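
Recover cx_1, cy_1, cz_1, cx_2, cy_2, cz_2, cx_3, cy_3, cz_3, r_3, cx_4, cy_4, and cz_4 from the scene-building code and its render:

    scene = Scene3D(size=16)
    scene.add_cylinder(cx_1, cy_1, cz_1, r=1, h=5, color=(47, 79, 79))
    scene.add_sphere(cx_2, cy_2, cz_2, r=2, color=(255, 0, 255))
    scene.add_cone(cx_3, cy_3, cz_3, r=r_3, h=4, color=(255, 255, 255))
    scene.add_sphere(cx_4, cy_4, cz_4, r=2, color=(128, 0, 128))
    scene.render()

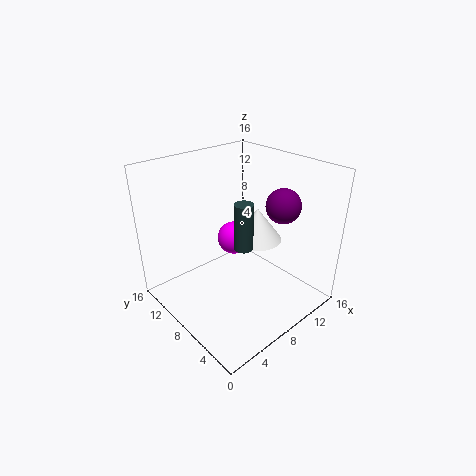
cx_1 = 7
cy_1 = 6
cz_1 = 8
cx_2 = 10
cy_2 = 11
cz_2 = 6
cx_3 = 12
cy_3 = 9
cz_3 = 6
r_3 = 3
cx_4 = 13
cy_4 = 6
cz_4 = 11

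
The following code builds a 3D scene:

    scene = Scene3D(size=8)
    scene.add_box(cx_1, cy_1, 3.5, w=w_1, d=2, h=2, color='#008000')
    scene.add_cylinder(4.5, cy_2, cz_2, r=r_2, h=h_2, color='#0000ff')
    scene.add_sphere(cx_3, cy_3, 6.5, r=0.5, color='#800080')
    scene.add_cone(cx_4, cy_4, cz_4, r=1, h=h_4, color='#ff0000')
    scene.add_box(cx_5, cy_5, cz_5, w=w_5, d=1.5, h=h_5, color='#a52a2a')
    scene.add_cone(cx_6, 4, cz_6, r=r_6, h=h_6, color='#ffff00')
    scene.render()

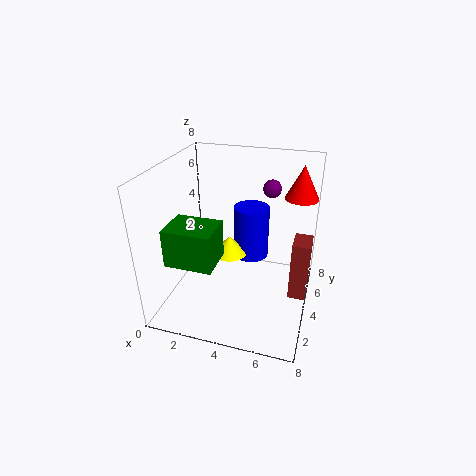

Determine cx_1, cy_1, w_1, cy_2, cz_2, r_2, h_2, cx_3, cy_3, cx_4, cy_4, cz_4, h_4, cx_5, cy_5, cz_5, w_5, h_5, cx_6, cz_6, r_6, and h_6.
cx_1 = 1, cy_1 = 1, w_1 = 2.5, cy_2 = 5, cz_2 = 2.5, r_2 = 1, h_2 = 3, cx_3 = 5.5, cy_3 = 5.5, cx_4 = 7, cy_4 = 7, cz_4 = 5.5, h_4 = 2, cx_5 = 7, cy_5 = 4, cz_5 = 0.5, w_5 = 1, h_5 = 3.5, cx_6 = 3.5, cz_6 = 3, r_6 = 1, h_6 = 1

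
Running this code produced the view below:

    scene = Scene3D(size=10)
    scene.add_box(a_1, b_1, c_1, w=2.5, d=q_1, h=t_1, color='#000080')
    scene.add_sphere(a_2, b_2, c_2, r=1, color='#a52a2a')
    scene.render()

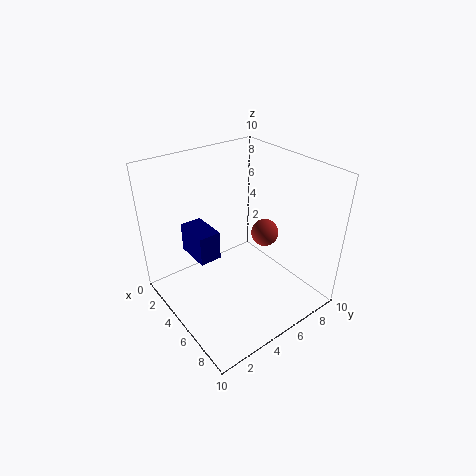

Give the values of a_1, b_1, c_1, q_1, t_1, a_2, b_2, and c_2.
a_1 = 2.5
b_1 = 2
c_1 = 4
q_1 = 1.5
t_1 = 2
a_2 = 5
b_2 = 7.5
c_2 = 4.5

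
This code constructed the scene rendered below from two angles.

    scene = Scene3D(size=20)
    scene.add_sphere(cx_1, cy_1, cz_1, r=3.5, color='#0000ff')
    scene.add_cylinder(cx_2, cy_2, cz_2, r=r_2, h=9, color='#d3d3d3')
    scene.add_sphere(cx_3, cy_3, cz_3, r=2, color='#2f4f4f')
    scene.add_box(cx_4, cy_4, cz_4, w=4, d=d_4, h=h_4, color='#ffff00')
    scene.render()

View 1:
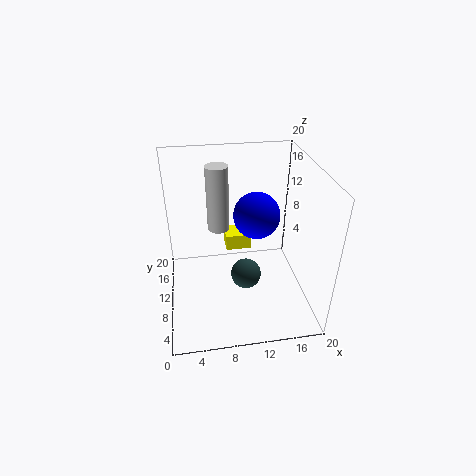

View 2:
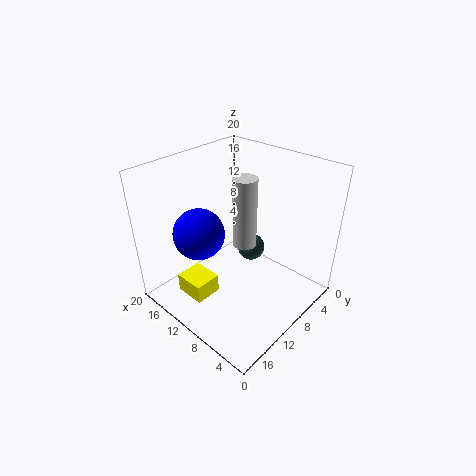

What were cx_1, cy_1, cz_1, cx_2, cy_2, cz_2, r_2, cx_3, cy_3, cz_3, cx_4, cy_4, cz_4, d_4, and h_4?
cx_1 = 13.5
cy_1 = 14
cz_1 = 11
cx_2 = 7.5
cy_2 = 11.5
cz_2 = 11
r_2 = 1.5
cx_3 = 10.5
cy_3 = 6.5
cz_3 = 6.5
cx_4 = 9
cy_4 = 15
cz_4 = 4.5
d_4 = 3.5
h_4 = 2.5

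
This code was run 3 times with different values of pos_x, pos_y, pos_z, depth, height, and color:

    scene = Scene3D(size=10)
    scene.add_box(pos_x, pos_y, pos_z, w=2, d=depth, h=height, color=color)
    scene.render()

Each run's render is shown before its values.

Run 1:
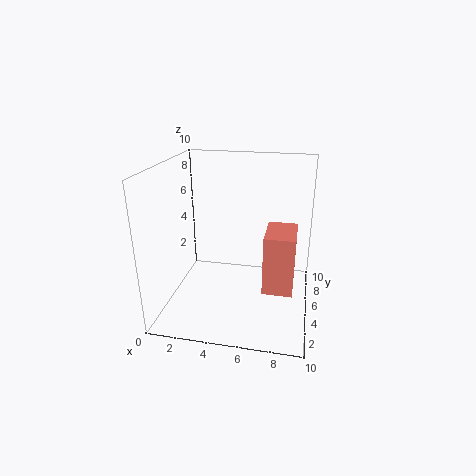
pos_x = 7, pos_y = 3, pos_z = 2, depth = 3, height = 4, color = 'salmon'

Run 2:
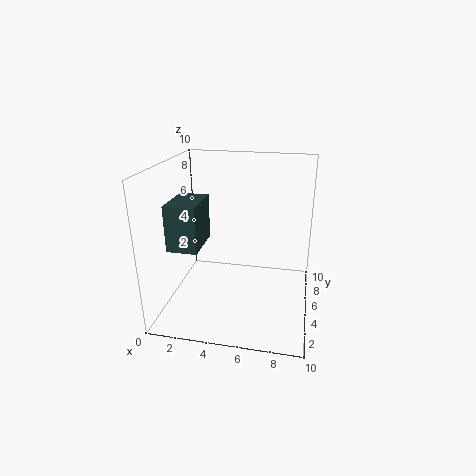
pos_x = 1, pos_y = 2, pos_z = 5, depth = 3, height = 3, color = 'darkslategray'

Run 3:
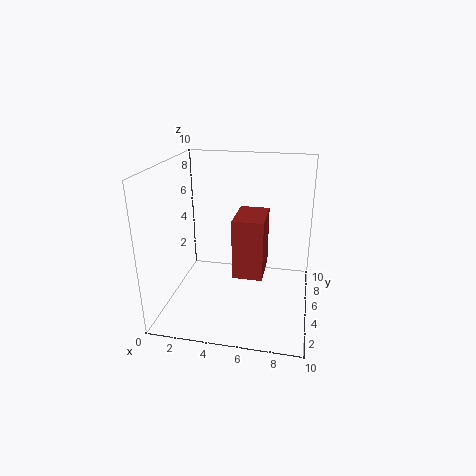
pos_x = 5, pos_y = 3, pos_z = 3, depth = 3, height = 4, color = 'brown'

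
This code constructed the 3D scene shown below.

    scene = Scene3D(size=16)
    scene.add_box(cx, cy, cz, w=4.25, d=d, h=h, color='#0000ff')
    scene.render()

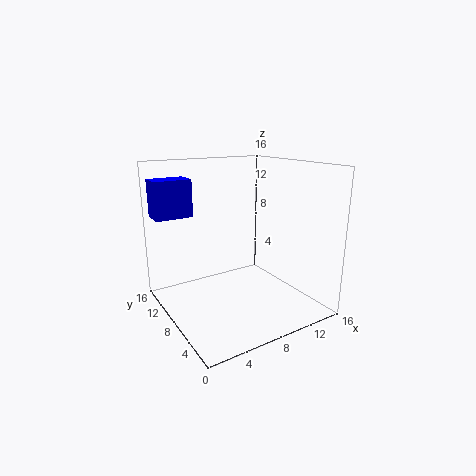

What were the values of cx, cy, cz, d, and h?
cx = 0.25; cy = 12; cz = 10; d = 2.75; h = 4.25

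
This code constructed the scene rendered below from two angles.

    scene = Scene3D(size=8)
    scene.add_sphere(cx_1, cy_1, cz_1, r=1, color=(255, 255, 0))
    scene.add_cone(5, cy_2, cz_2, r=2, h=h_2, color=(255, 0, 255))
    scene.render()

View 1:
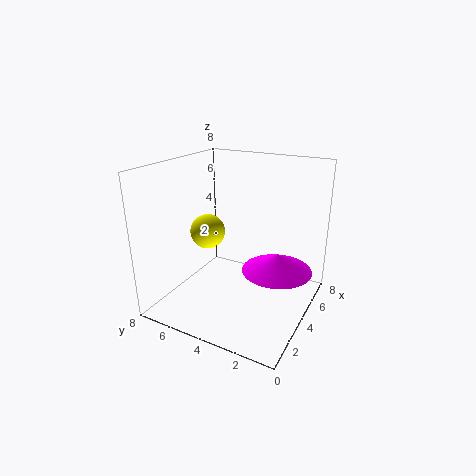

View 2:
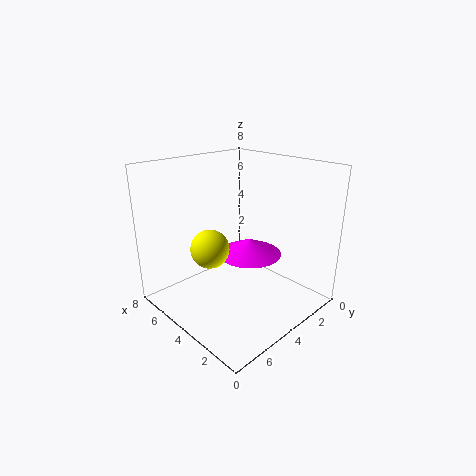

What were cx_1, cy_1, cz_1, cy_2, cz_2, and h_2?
cx_1 = 4
cy_1 = 6
cz_1 = 4
cy_2 = 2
cz_2 = 2
h_2 = 1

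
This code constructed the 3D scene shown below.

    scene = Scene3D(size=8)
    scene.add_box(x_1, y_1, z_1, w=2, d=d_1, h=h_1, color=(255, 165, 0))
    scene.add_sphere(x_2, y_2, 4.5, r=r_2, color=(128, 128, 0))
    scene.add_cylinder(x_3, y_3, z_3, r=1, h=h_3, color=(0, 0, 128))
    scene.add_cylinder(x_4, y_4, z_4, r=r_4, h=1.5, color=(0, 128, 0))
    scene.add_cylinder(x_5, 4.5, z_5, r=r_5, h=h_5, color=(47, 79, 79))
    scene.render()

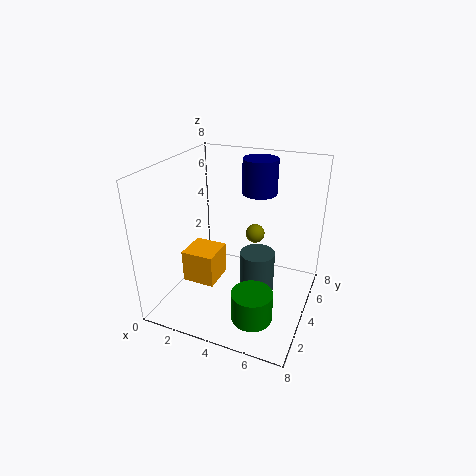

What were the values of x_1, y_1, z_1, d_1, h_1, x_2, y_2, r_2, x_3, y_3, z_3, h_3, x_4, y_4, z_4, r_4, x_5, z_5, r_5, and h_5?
x_1 = 0.5, y_1 = 3.5, z_1 = 0.5, d_1 = 2, h_1 = 2, x_2 = 5, y_2 = 4, r_2 = 0.5, x_3 = 4.5, y_3 = 6, z_3 = 6, h_3 = 2, x_4 = 6, y_4 = 1, z_4 = 1.5, r_4 = 1, x_5 = 5, z_5 = 0.5, r_5 = 1, h_5 = 2.5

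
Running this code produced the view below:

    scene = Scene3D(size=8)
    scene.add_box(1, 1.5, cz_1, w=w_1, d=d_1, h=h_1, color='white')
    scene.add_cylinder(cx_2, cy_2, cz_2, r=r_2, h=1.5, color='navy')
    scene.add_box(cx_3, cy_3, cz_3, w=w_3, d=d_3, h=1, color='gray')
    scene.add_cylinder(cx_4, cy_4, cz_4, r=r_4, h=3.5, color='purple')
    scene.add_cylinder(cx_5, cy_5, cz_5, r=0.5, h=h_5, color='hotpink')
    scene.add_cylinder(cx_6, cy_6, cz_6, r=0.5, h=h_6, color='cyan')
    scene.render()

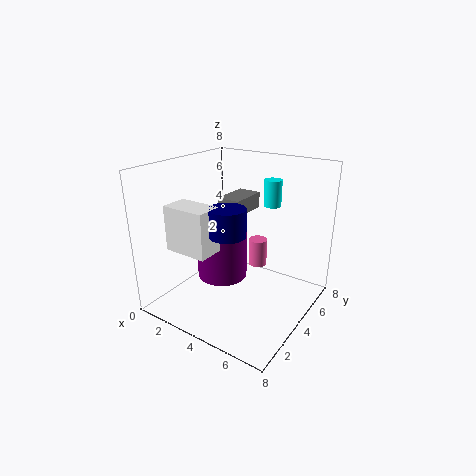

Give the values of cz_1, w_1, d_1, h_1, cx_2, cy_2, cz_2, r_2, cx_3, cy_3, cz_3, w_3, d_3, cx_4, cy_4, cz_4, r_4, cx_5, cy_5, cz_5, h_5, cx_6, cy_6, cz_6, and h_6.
cz_1 = 3.5
w_1 = 2.5
d_1 = 1.5
h_1 = 2.5
cx_2 = 4
cy_2 = 3
cz_2 = 4.5
r_2 = 1
cx_3 = 1.5
cy_3 = 5.5
cz_3 = 4.5
w_3 = 1.5
d_3 = 2.5
cx_4 = 2.5
cy_4 = 4.5
cz_4 = 1
r_4 = 1.5
cx_5 = 5
cy_5 = 4.5
cz_5 = 2.5
h_5 = 1.5
cx_6 = 5
cy_6 = 6
cz_6 = 5.5
h_6 = 1.5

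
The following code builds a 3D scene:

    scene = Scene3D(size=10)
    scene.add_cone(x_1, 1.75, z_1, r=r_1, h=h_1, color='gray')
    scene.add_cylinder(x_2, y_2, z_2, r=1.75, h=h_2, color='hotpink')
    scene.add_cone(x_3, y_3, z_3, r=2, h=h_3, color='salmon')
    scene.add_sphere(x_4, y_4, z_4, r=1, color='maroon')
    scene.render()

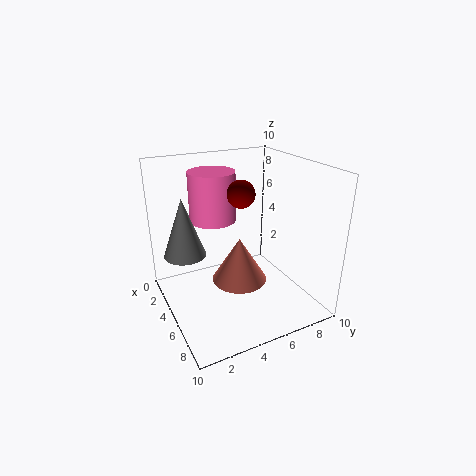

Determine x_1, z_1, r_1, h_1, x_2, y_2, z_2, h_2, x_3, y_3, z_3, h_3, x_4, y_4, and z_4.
x_1 = 3
z_1 = 3.5
r_1 = 1.5
h_1 = 4.25
x_2 = 1.75
y_2 = 4.5
z_2 = 5.25
h_2 = 3.75
x_3 = 4.75
y_3 = 5.25
z_3 = 1.5
h_3 = 3.25
x_4 = 4
y_4 = 5.75
z_4 = 7.75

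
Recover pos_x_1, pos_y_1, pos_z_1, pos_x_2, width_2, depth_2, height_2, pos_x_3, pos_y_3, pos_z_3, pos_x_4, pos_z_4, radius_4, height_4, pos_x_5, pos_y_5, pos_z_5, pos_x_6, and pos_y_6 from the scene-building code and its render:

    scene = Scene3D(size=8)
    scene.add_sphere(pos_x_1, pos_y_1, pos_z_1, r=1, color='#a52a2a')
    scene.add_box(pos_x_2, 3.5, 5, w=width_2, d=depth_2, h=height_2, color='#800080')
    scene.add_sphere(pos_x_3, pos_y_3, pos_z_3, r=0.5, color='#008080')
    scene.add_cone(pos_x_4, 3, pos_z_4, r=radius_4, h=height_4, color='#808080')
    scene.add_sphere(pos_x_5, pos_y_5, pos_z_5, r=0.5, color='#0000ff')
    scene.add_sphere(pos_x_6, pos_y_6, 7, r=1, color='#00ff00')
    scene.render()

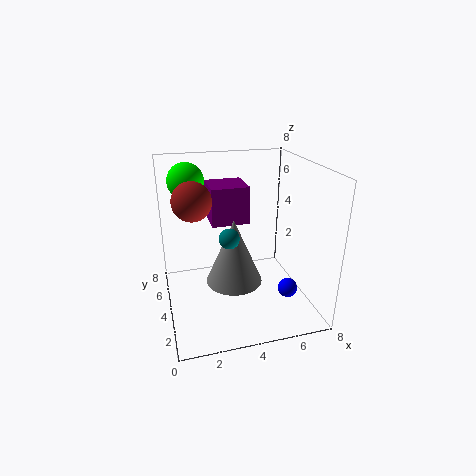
pos_x_1 = 1.5; pos_y_1 = 3.5; pos_z_1 = 6.5; pos_x_2 = 2.5; width_2 = 2; depth_2 = 2; height_2 = 2; pos_x_3 = 3; pos_y_3 = 2; pos_z_3 = 5; pos_x_4 = 3.5; pos_z_4 = 2; radius_4 = 1.5; height_4 = 3.5; pos_x_5 = 6; pos_y_5 = 1.5; pos_z_5 = 2; pos_x_6 = 1.5; pos_y_6 = 5.5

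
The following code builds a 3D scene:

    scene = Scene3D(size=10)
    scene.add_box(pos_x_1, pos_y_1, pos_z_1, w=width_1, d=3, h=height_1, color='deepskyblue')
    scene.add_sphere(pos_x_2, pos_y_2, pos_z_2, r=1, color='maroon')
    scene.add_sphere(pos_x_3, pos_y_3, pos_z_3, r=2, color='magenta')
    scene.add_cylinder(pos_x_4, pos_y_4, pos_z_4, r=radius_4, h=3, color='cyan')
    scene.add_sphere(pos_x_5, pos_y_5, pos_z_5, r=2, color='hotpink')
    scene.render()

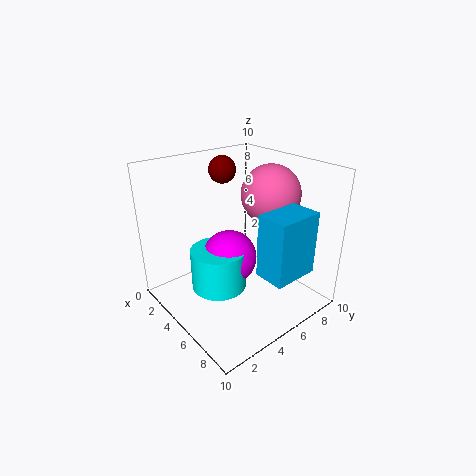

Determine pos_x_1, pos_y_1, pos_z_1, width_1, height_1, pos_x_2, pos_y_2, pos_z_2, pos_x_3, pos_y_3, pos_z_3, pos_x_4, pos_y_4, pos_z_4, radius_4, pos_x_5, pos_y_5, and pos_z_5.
pos_x_1 = 8, pos_y_1 = 4, pos_z_1 = 4, width_1 = 2, height_1 = 4, pos_x_2 = 2, pos_y_2 = 6, pos_z_2 = 9, pos_x_3 = 4, pos_y_3 = 5, pos_z_3 = 3, pos_x_4 = 4, pos_y_4 = 4, pos_z_4 = 1, radius_4 = 2, pos_x_5 = 6, pos_y_5 = 7, pos_z_5 = 8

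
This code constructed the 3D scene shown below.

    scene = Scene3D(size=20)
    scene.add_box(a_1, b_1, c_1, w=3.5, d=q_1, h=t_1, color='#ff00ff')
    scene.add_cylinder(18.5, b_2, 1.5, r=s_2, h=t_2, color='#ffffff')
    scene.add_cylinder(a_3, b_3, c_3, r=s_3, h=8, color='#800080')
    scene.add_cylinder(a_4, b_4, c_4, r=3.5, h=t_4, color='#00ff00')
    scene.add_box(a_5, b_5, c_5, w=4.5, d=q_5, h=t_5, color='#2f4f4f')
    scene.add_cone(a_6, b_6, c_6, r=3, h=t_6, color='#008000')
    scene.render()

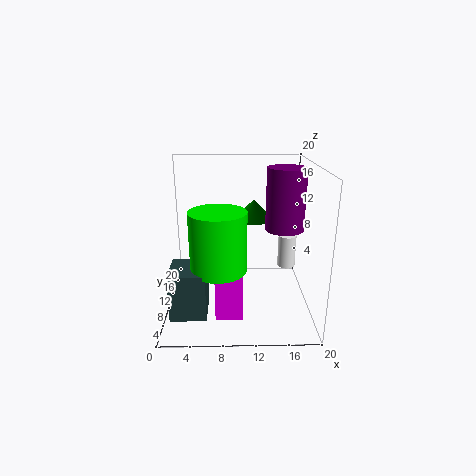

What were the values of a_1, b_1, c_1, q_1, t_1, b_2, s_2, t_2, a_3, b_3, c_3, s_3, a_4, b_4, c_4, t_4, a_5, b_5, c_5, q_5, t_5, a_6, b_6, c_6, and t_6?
a_1 = 7
b_1 = 3
c_1 = 1.5
q_1 = 5
t_1 = 7
b_2 = 18.5
s_2 = 1.5
t_2 = 5.5
a_3 = 16
b_3 = 8
c_3 = 12
s_3 = 2.5
a_4 = 7.5
b_4 = 4.5
c_4 = 8
t_4 = 7.5
a_5 = 1.5
b_5 = 1.5
c_5 = 2.5
q_5 = 5
t_5 = 6
a_6 = 12.5
b_6 = 15.5
c_6 = 11
t_6 = 3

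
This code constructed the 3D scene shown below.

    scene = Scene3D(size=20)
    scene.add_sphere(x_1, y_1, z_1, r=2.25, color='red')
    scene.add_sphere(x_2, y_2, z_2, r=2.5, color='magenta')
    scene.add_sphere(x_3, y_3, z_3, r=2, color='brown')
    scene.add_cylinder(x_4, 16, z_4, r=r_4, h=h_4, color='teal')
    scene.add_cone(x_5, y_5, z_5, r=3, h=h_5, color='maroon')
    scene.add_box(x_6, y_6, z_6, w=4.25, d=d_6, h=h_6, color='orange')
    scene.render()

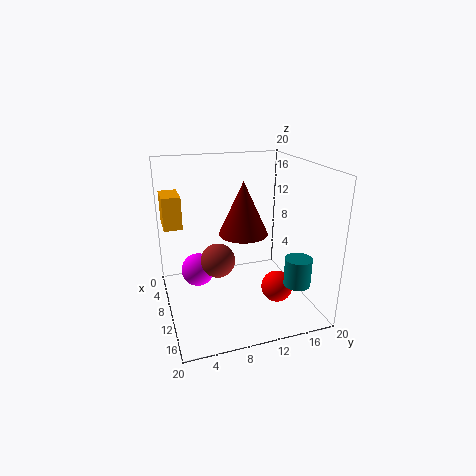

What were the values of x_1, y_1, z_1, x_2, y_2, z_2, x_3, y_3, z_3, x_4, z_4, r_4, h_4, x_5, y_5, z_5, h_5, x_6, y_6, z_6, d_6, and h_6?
x_1 = 12.25; y_1 = 15.25; z_1 = 2.5; x_2 = 5.5; y_2 = 5; z_2 = 3.5; x_3 = 16; y_3 = 5.5; z_3 = 10.25; x_4 = 16.5; z_4 = 5.25; r_4 = 1.75; h_4 = 3.75; x_5 = 14.25; y_5 = 9.25; z_5 = 12.5; h_5 = 6.5; x_6 = 4; y_6 = 0.25; z_6 = 11.5; d_6 = 2.5; h_6 = 4.5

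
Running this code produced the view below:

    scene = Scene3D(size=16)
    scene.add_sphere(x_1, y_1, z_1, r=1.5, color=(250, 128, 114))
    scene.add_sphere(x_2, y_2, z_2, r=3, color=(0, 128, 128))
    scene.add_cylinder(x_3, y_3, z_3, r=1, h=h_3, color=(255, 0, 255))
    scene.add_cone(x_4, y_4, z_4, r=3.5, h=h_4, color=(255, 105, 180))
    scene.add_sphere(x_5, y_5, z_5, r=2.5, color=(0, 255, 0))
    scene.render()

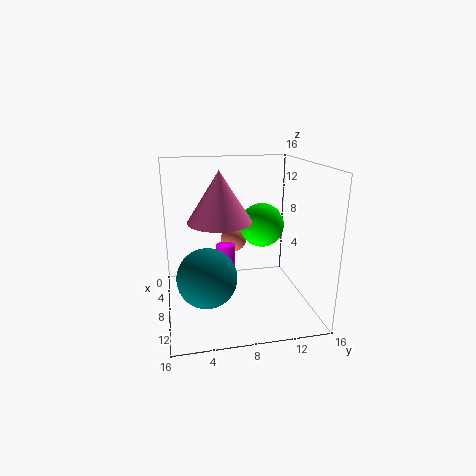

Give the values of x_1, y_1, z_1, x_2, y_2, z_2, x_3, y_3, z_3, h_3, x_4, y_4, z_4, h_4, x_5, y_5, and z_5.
x_1 = 5.5, y_1 = 8, z_1 = 7, x_2 = 12, y_2 = 4, z_2 = 5.5, x_3 = 8.5, y_3 = 6.5, z_3 = 4, h_3 = 3.5, x_4 = 8, y_4 = 6, z_4 = 10, h_4 = 5.5, x_5 = 7, y_5 = 11, z_5 = 9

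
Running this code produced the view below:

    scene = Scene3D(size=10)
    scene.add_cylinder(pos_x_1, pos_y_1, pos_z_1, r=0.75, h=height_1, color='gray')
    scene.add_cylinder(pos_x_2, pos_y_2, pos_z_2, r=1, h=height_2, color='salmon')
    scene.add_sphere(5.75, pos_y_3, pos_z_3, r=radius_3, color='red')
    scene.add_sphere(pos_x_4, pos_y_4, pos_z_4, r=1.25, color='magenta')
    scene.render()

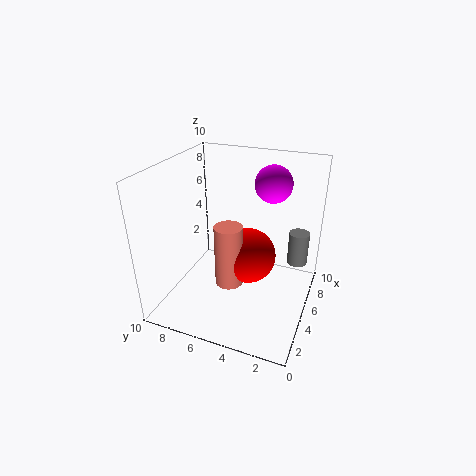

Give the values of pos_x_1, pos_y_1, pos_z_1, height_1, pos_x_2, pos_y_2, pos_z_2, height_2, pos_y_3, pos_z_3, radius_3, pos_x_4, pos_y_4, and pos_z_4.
pos_x_1 = 7.75; pos_y_1 = 1.25; pos_z_1 = 2.25; height_1 = 2.5; pos_x_2 = 4.5; pos_y_2 = 5.5; pos_z_2 = 1.5; height_2 = 4.5; pos_y_3 = 4.5; pos_z_3 = 3.25; radius_3 = 2; pos_x_4 = 6.25; pos_y_4 = 3; pos_z_4 = 8.75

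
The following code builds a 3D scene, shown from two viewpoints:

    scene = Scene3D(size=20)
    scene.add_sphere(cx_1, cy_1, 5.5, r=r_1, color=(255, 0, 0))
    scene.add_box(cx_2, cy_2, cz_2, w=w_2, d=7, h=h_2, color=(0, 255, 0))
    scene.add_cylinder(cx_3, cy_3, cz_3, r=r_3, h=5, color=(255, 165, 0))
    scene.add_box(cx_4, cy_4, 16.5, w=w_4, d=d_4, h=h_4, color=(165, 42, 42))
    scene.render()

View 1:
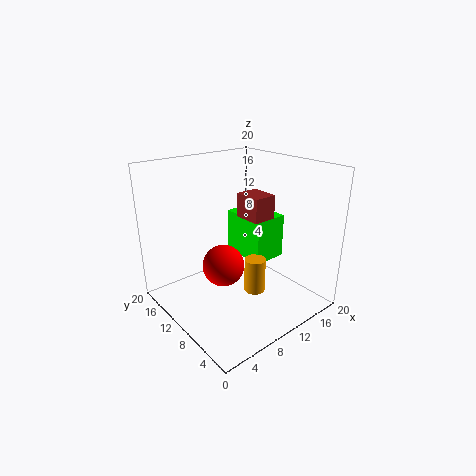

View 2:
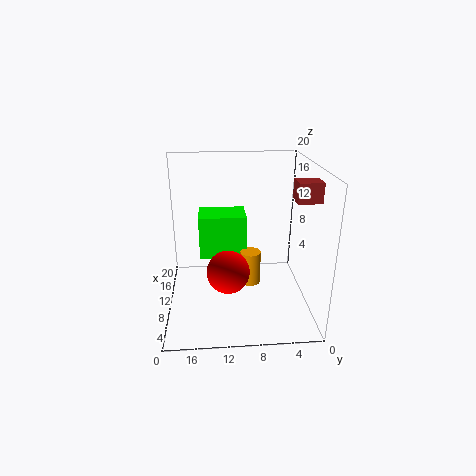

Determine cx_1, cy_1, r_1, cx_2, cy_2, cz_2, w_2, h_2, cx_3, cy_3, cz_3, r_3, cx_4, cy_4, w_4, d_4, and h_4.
cx_1 = 8.5, cy_1 = 11.5, r_1 = 3, cx_2 = 12.5, cy_2 = 8.5, cz_2 = 5.5, w_2 = 5, h_2 = 6.5, cx_3 = 11.5, cy_3 = 8, cz_3 = 2, r_3 = 1.5, cx_4 = 4.5, cy_4 = 0.5, w_4 = 2.5, d_4 = 3, h_4 = 2.5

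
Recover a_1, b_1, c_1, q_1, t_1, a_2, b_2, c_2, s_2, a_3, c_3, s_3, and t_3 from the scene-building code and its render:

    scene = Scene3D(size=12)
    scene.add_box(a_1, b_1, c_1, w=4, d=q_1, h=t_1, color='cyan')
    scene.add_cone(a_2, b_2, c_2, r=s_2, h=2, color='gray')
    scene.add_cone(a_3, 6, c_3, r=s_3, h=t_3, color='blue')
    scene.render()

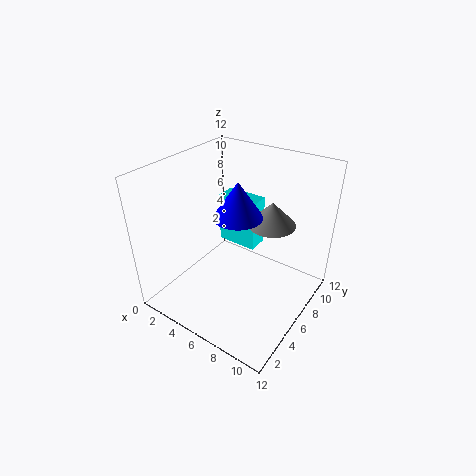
a_1 = 1, b_1 = 10, c_1 = 2, q_1 = 2, t_1 = 5, a_2 = 8, b_2 = 8, c_2 = 7, s_2 = 2, a_3 = 6, c_3 = 8, s_3 = 2, t_3 = 3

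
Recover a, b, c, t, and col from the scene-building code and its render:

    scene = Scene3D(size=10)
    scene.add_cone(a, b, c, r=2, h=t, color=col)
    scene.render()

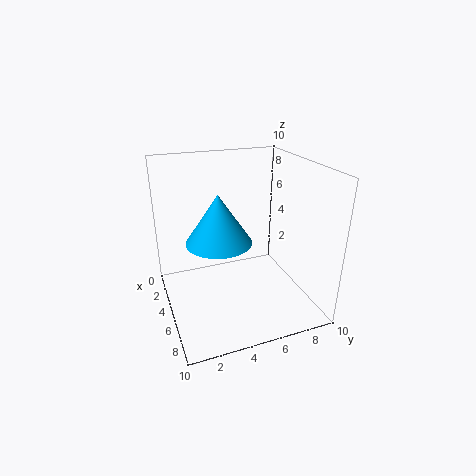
a = 7
b = 3
c = 6
t = 3
col = 'deepskyblue'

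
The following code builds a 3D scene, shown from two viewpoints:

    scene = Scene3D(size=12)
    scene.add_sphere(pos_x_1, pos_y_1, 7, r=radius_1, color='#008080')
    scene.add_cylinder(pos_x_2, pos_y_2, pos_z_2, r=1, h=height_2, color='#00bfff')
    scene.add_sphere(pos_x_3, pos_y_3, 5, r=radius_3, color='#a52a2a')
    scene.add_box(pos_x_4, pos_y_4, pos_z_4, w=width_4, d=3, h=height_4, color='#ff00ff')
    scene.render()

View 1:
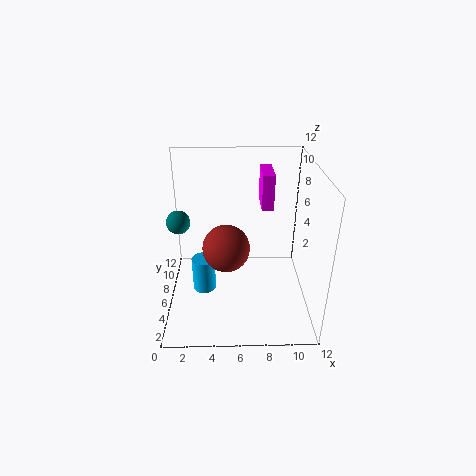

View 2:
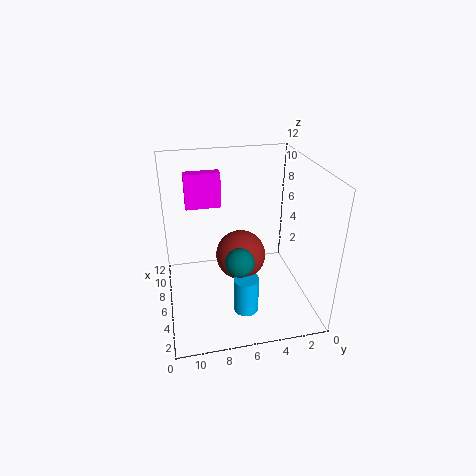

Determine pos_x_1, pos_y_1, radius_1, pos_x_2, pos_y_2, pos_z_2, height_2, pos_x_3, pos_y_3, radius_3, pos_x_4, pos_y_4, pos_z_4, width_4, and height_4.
pos_x_1 = 1
pos_y_1 = 7
radius_1 = 1
pos_x_2 = 3
pos_y_2 = 6
pos_z_2 = 1
height_2 = 3
pos_x_3 = 5
pos_y_3 = 6
radius_3 = 2
pos_x_4 = 8
pos_y_4 = 7
pos_z_4 = 8
width_4 = 1
height_4 = 3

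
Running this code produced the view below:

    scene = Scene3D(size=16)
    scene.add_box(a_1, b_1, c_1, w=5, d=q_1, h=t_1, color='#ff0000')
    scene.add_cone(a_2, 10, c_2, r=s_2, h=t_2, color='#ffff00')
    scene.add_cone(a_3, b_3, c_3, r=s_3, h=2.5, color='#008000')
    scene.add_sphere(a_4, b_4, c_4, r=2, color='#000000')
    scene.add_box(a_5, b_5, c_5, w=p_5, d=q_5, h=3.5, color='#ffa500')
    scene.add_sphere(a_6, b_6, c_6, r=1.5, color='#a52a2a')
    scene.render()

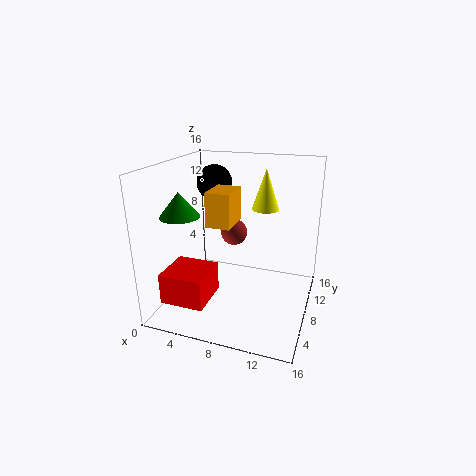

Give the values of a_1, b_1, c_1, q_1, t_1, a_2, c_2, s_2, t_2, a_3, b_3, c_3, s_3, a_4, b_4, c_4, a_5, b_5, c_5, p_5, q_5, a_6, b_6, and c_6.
a_1 = 0.5, b_1 = 3, c_1 = 1, q_1 = 5, t_1 = 3.5, a_2 = 10.5, c_2 = 11, s_2 = 1.5, t_2 = 4.5, a_3 = 3.5, b_3 = 3.5, c_3 = 11.5, s_3 = 2, a_4 = 4.5, b_4 = 10, c_4 = 13.5, a_5 = 6, b_5 = 4, c_5 = 10.5, p_5 = 2.5, q_5 = 3.5, a_6 = 7, b_6 = 9.5, c_6 = 8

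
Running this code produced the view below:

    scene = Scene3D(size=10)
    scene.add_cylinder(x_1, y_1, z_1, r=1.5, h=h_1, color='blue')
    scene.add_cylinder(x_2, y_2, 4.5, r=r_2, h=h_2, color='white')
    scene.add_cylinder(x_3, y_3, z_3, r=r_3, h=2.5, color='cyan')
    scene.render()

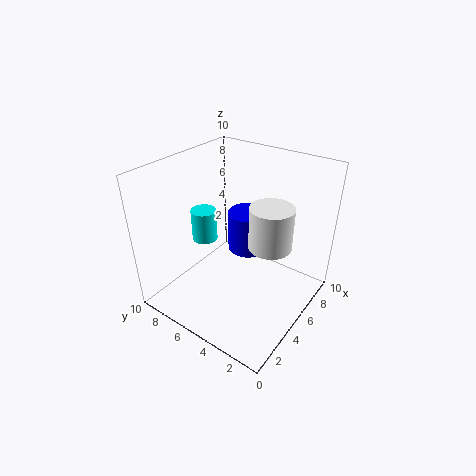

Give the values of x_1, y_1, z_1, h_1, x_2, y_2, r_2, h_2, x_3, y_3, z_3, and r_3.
x_1 = 7; y_1 = 5.5; z_1 = 3; h_1 = 3; x_2 = 6; y_2 = 3; r_2 = 1.5; h_2 = 3; x_3 = 6; y_3 = 9; z_3 = 3; r_3 = 1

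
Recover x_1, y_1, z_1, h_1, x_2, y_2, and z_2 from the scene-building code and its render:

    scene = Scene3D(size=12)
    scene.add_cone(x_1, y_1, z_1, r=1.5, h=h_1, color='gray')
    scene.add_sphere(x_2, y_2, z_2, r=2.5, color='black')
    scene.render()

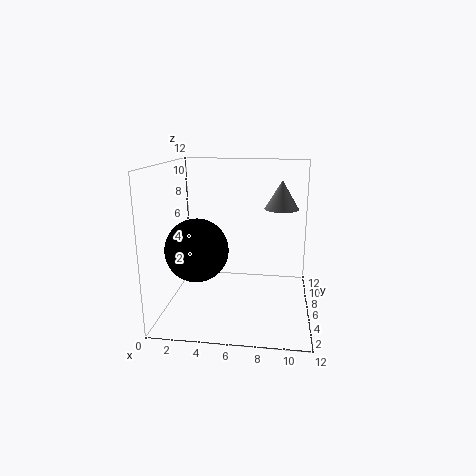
x_1 = 9.5; y_1 = 8.5; z_1 = 8; h_1 = 2.5; x_2 = 3; y_2 = 4; z_2 = 5.5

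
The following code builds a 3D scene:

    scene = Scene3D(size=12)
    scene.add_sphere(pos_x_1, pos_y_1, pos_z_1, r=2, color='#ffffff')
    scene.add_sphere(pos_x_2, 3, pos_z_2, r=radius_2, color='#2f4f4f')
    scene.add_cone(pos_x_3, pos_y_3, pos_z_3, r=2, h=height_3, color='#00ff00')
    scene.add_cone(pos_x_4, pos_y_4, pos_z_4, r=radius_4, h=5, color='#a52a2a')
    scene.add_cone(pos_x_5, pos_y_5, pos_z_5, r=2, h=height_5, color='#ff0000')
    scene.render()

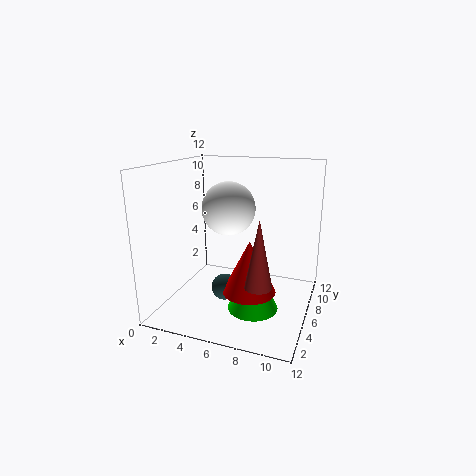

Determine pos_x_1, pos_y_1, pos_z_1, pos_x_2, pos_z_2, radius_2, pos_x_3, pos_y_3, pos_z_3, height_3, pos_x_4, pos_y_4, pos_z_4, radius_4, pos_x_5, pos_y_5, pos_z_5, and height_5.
pos_x_1 = 6, pos_y_1 = 4, pos_z_1 = 9, pos_x_2 = 6, pos_z_2 = 3, radius_2 = 1, pos_x_3 = 8, pos_y_3 = 4, pos_z_3 = 1, height_3 = 4, pos_x_4 = 9, pos_y_4 = 2, pos_z_4 = 4, radius_4 = 1, pos_x_5 = 8, pos_y_5 = 3, pos_z_5 = 3, height_5 = 4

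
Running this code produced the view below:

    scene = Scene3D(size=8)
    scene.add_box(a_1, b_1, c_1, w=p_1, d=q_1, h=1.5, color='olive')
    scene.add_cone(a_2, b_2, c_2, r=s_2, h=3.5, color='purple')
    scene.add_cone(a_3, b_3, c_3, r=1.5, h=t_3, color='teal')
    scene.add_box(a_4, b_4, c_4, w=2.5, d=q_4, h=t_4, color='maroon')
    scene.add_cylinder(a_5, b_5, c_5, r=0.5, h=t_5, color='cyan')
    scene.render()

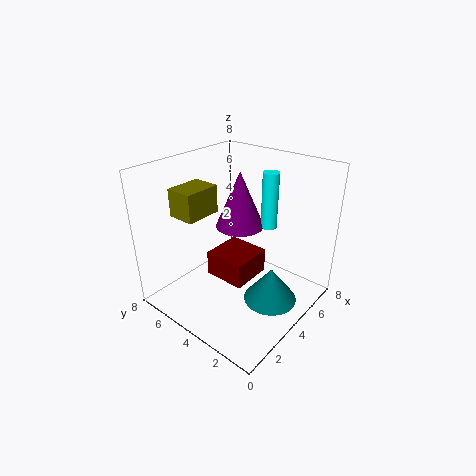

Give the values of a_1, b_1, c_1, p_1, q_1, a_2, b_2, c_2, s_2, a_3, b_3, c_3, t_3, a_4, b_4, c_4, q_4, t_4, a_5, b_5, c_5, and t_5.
a_1 = 1.5, b_1 = 5, c_1 = 5.5, p_1 = 2, q_1 = 1.5, a_2 = 6, b_2 = 5.5, c_2 = 3.5, s_2 = 1.5, a_3 = 4.5, b_3 = 2, c_3 = 0.5, t_3 = 2, a_4 = 3.5, b_4 = 3.5, c_4 = 1, q_4 = 2.5, t_4 = 1.5, a_5 = 7, b_5 = 4, c_5 = 3.5, t_5 = 3.5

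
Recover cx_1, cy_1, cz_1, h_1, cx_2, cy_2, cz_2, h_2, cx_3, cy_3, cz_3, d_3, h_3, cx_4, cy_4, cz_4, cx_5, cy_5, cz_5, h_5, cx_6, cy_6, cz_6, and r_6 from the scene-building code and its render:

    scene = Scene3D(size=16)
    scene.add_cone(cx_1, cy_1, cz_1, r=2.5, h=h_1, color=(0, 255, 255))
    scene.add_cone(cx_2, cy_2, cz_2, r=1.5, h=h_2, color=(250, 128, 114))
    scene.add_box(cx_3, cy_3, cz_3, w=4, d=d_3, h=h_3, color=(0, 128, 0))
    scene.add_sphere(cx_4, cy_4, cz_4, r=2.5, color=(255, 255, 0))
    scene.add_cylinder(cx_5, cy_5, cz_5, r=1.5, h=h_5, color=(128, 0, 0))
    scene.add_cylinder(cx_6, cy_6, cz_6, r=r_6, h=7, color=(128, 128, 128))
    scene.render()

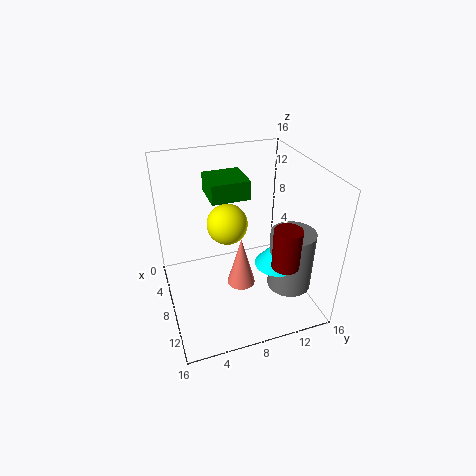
cx_1 = 10, cy_1 = 12, cz_1 = 5, h_1 = 3, cx_2 = 10.5, cy_2 = 7.5, cz_2 = 4, h_2 = 5.5, cx_3 = 5, cy_3 = 5, cz_3 = 13, d_3 = 4, h_3 = 2, cx_4 = 4, cy_4 = 8, cz_4 = 7.5, cx_5 = 12, cy_5 = 12, cz_5 = 6, h_5 = 4.5, cx_6 = 10.5, cy_6 = 13.5, cz_6 = 2, r_6 = 2.5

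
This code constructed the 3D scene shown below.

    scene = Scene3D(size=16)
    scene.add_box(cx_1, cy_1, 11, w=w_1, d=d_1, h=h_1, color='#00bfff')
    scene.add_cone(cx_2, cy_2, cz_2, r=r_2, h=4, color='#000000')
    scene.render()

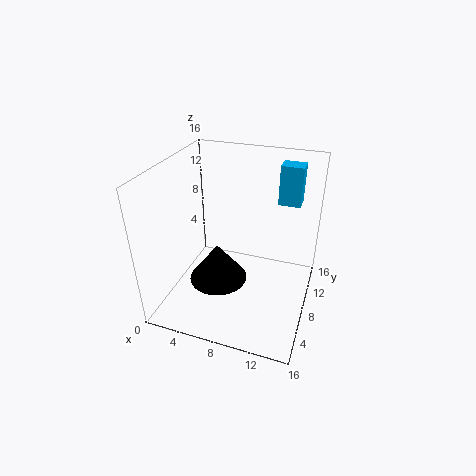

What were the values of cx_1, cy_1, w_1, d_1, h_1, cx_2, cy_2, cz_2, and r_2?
cx_1 = 11.5, cy_1 = 11.5, w_1 = 2.5, d_1 = 2, h_1 = 4.5, cx_2 = 7, cy_2 = 4.5, cz_2 = 5, r_2 = 3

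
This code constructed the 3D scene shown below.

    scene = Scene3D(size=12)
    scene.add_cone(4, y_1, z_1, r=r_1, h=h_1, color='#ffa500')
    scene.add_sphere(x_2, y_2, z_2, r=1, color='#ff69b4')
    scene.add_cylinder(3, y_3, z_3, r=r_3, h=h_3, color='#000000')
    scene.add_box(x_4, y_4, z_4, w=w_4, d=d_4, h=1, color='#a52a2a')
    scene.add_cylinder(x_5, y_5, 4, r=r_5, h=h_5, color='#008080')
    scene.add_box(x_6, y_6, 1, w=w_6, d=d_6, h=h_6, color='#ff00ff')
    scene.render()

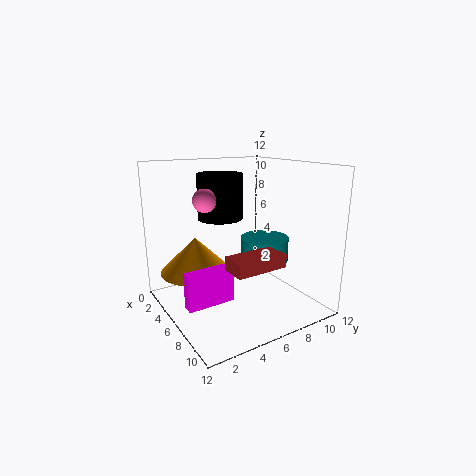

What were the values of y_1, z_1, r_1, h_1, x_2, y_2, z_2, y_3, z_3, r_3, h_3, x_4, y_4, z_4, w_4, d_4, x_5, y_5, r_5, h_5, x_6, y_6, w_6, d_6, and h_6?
y_1 = 3; z_1 = 3; r_1 = 3; h_1 = 3; x_2 = 4; y_2 = 4; z_2 = 9; y_3 = 6; z_3 = 7; r_3 = 2; h_3 = 4; x_4 = 9; y_4 = 3; z_4 = 5; w_4 = 2; d_4 = 4; x_5 = 7; y_5 = 8; r_5 = 2; h_5 = 2; x_6 = 6; y_6 = 1; w_6 = 1; d_6 = 4; h_6 = 3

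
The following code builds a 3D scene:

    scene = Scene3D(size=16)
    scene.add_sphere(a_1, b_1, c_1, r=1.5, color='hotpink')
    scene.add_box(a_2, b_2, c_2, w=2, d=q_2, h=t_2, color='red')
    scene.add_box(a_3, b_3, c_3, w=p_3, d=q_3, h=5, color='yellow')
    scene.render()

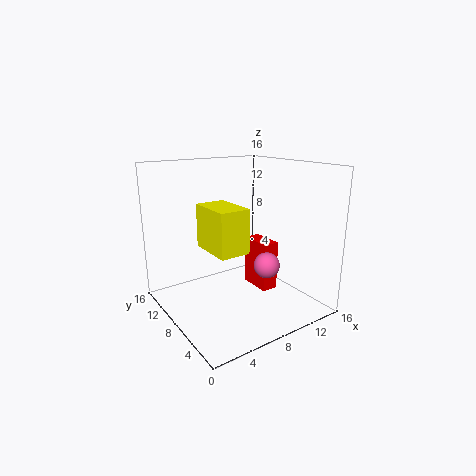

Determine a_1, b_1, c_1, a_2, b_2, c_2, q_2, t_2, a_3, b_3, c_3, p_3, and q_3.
a_1 = 11, b_1 = 6.5, c_1 = 4.5, a_2 = 11.5, b_2 = 7.5, c_2 = 0.5, q_2 = 4, t_2 = 6, a_3 = 5, b_3 = 6.5, c_3 = 6.5, p_3 = 3.5, q_3 = 5.5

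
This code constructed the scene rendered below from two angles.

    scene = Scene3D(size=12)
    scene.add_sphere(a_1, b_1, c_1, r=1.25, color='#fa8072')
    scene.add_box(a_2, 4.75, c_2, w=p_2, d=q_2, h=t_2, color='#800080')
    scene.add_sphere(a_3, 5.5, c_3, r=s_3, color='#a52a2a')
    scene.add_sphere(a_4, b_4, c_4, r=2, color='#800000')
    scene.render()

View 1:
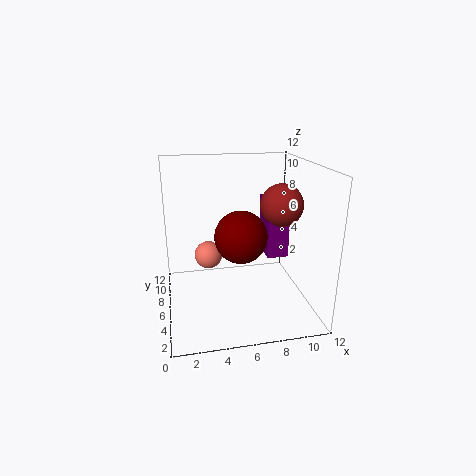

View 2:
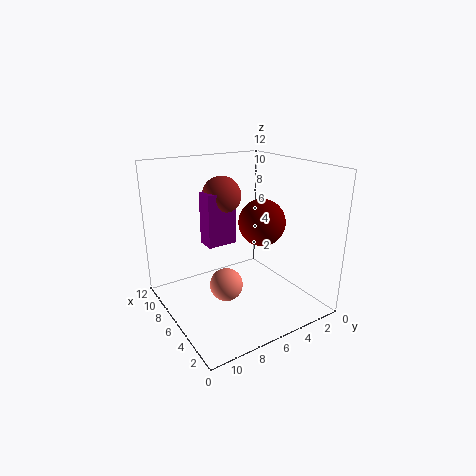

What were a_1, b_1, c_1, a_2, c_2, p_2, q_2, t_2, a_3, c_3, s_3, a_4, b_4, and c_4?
a_1 = 3.75, b_1 = 8.5, c_1 = 3.5, a_2 = 8.25, c_2 = 4.5, p_2 = 1.75, q_2 = 2.75, t_2 = 4.75, a_3 = 9.5, c_3 = 8.75, s_3 = 1.75, a_4 = 5.75, b_4 = 3.75, c_4 = 7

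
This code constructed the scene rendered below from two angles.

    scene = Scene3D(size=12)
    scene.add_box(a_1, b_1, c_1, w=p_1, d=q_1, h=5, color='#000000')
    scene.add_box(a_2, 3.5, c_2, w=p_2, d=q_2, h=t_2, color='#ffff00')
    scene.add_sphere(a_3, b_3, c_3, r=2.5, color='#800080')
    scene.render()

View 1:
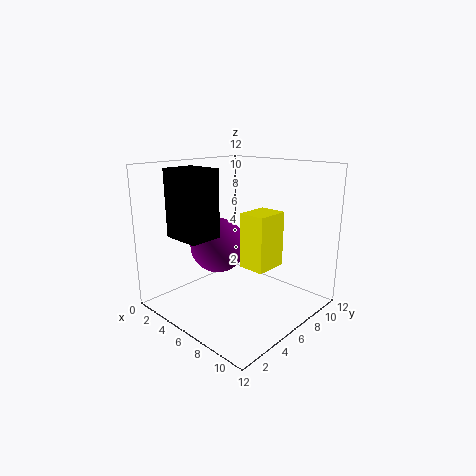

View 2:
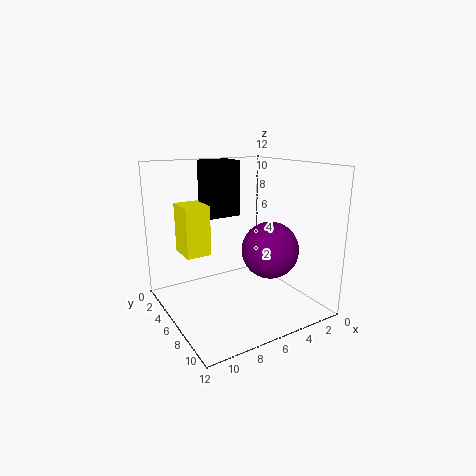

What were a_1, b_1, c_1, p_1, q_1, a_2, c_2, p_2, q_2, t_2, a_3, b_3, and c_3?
a_1 = 4
b_1 = 0.5
c_1 = 7
p_1 = 3
q_1 = 2.5
a_2 = 8.5
c_2 = 5
p_2 = 2
q_2 = 2.5
t_2 = 4
a_3 = 3
b_3 = 6.5
c_3 = 4.5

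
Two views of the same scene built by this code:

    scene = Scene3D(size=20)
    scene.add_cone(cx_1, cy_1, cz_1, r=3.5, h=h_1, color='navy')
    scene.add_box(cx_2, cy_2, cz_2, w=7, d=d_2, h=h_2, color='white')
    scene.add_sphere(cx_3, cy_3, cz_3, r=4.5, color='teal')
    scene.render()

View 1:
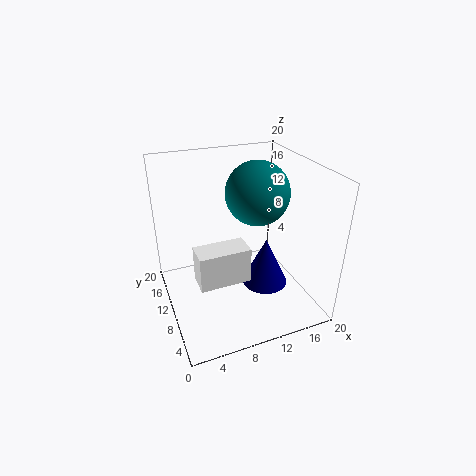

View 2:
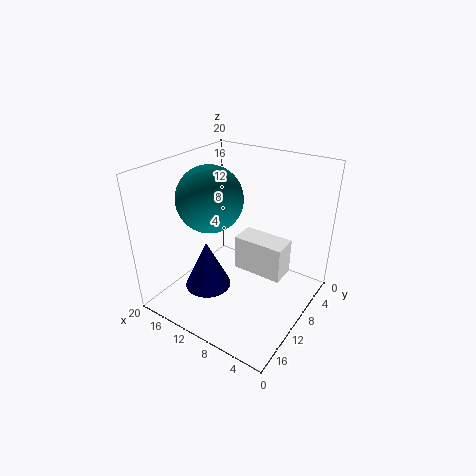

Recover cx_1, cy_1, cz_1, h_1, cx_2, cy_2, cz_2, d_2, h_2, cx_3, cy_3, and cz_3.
cx_1 = 15; cy_1 = 11; cz_1 = 0.5; h_1 = 7.5; cx_2 = 3.5; cy_2 = 6.5; cz_2 = 5; d_2 = 3.5; h_2 = 5; cx_3 = 13.5; cy_3 = 11.5; cz_3 = 15.5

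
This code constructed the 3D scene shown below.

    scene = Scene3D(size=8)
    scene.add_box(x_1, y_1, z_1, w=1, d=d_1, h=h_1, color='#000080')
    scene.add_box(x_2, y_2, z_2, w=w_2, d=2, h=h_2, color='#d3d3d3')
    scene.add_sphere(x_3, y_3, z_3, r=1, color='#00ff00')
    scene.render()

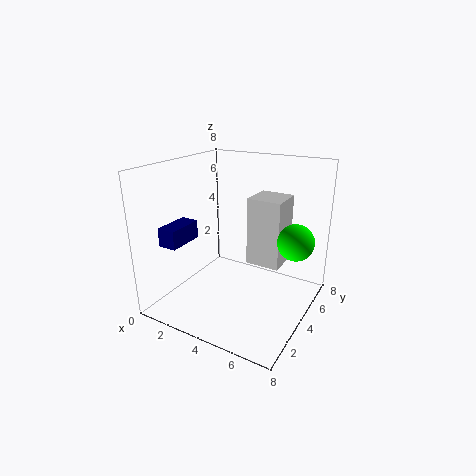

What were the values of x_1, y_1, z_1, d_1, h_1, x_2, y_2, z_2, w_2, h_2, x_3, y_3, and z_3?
x_1 = 1, y_1 = 1, z_1 = 4, d_1 = 2, h_1 = 1, x_2 = 4, y_2 = 5, z_2 = 2, w_2 = 2, h_2 = 4, x_3 = 7, y_3 = 5, z_3 = 4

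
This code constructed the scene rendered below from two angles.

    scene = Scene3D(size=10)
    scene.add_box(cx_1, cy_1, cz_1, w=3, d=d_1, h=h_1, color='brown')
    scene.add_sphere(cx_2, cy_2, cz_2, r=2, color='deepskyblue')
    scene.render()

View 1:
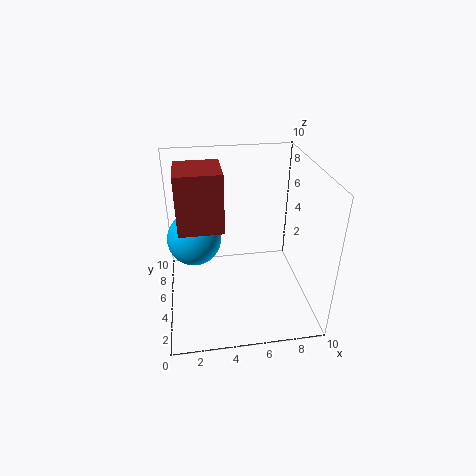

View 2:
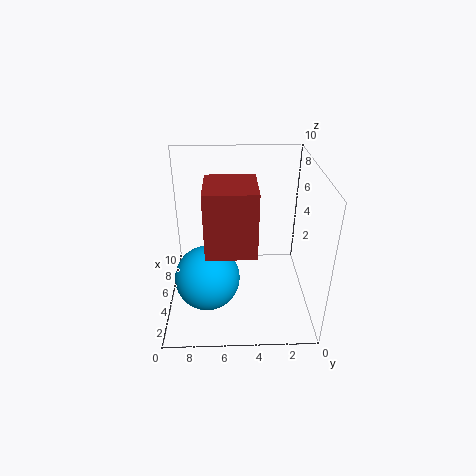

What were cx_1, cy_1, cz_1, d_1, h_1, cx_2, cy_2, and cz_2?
cx_1 = 1; cy_1 = 4; cz_1 = 6; d_1 = 3; h_1 = 4; cx_2 = 2; cy_2 = 7; cz_2 = 4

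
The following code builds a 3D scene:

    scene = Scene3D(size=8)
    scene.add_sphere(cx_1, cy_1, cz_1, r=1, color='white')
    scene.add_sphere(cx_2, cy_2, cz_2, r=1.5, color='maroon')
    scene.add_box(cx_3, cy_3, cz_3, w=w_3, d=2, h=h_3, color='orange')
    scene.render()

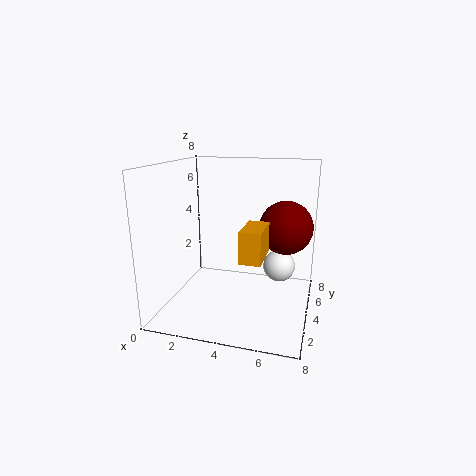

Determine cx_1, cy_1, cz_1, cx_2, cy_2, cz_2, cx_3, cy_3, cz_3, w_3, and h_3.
cx_1 = 6
cy_1 = 6.5
cz_1 = 1.5
cx_2 = 6.5
cy_2 = 5
cz_2 = 4.5
cx_3 = 5
cy_3 = 0.5
cz_3 = 4
w_3 = 1
h_3 = 1.5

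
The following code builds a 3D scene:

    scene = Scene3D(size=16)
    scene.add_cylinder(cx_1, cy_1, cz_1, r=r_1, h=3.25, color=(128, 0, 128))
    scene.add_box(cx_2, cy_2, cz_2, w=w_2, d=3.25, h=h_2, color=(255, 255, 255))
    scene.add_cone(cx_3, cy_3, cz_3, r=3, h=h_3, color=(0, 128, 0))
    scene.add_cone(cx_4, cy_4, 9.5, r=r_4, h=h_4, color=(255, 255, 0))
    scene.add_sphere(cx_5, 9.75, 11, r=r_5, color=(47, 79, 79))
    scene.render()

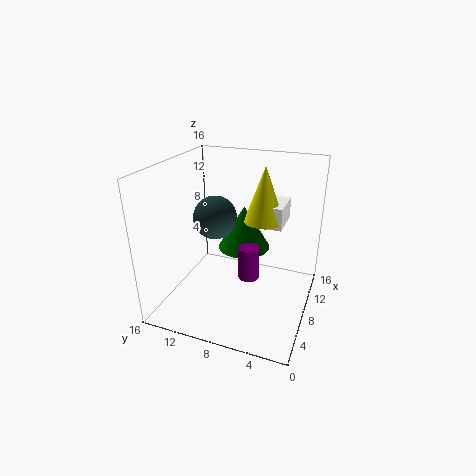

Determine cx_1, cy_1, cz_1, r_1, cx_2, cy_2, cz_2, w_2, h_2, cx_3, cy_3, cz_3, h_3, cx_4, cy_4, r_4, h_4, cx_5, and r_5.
cx_1 = 3.75
cy_1 = 5.25
cz_1 = 6.25
r_1 = 1
cx_2 = 9.25
cy_2 = 3.5
cz_2 = 9
w_2 = 4.25
h_2 = 2.5
cx_3 = 10
cy_3 = 8
cz_3 = 6
h_3 = 5
cx_4 = 10.25
cy_4 = 5.75
r_4 = 2.25
h_4 = 6.25
cx_5 = 6
r_5 = 2.25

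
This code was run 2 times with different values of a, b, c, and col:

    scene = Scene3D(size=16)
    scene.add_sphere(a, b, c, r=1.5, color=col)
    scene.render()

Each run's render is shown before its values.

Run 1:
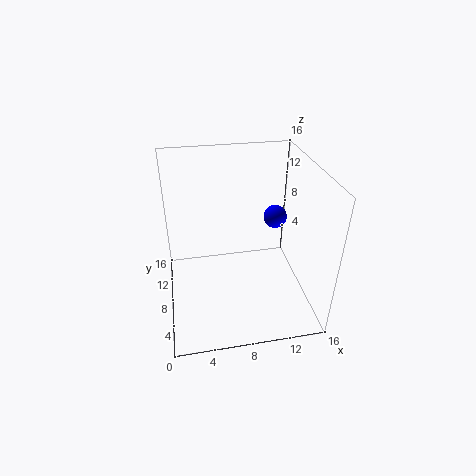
a = 14, b = 13.5, c = 7, col = 'blue'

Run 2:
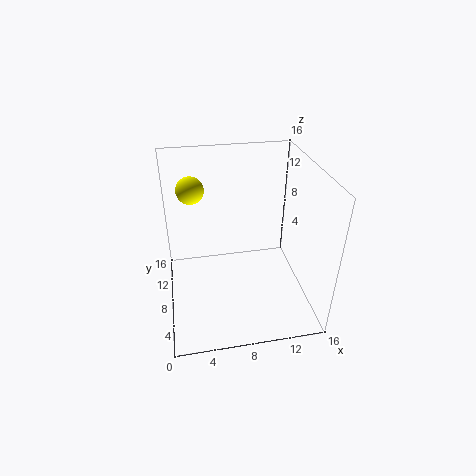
a = 3.25, b = 10.5, c = 13, col = 'yellow'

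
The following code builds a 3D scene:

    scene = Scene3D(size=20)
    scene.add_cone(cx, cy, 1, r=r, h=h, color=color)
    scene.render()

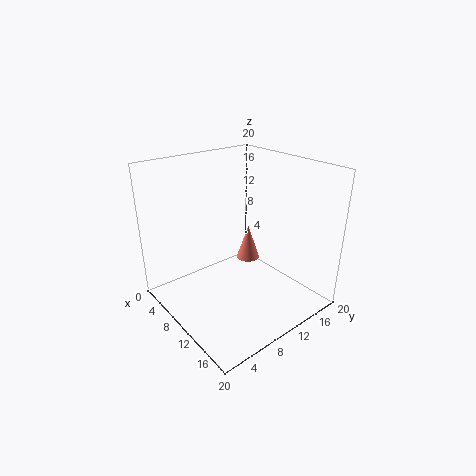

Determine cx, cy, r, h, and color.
cx = 3, cy = 18, r = 2, h = 6, color = 'salmon'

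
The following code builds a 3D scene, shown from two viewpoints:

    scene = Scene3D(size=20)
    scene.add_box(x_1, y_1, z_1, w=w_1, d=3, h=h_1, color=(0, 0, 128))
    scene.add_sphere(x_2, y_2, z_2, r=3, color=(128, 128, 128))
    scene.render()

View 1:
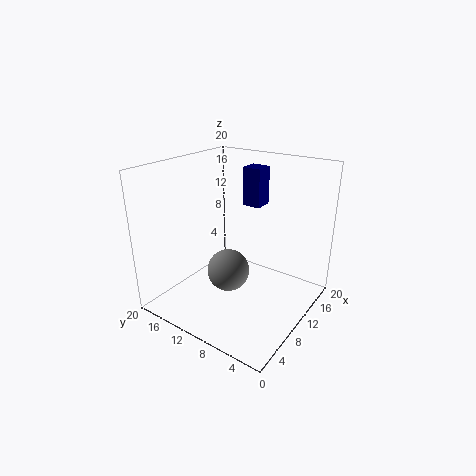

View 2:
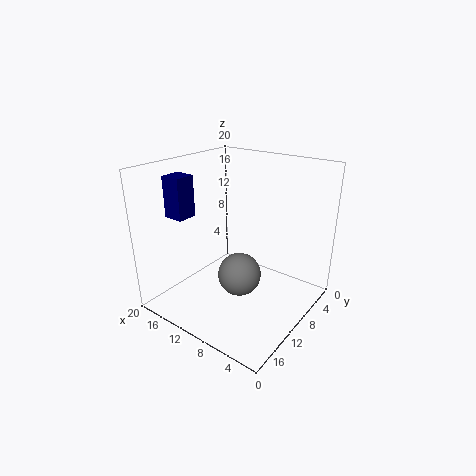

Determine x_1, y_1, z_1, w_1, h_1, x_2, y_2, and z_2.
x_1 = 17
y_1 = 11
z_1 = 12
w_1 = 3
h_1 = 6
x_2 = 9
y_2 = 11
z_2 = 5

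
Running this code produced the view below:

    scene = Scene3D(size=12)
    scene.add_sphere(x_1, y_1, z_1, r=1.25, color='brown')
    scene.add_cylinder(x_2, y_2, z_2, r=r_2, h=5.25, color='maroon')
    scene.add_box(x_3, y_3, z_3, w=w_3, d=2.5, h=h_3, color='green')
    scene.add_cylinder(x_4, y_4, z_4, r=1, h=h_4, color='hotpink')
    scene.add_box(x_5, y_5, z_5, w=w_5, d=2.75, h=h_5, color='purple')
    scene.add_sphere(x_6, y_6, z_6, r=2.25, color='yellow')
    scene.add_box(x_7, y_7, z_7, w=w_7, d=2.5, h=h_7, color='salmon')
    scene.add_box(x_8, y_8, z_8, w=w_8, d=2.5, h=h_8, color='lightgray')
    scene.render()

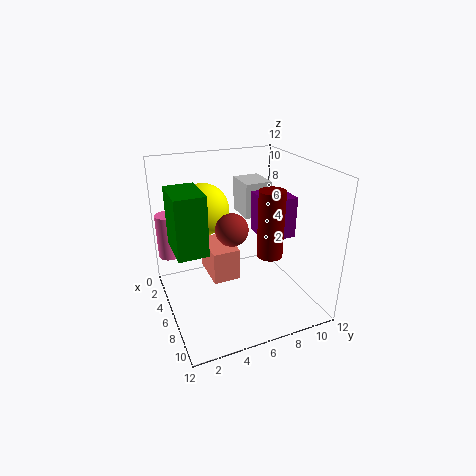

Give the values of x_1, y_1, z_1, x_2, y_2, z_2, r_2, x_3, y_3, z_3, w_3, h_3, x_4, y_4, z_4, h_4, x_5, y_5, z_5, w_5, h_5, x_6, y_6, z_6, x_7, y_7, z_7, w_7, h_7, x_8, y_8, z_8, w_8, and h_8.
x_1 = 7.75, y_1 = 4.75, z_1 = 7.75, x_2 = 8.75, y_2 = 7.5, z_2 = 5.5, r_2 = 1, x_3 = 3, y_3 = 0.75, z_3 = 5.25, w_3 = 3.75, h_3 = 5, x_4 = 1.75, y_4 = 1, z_4 = 3.25, h_4 = 4, x_5 = 4.25, y_5 = 8, z_5 = 5.75, w_5 = 3, h_5 = 3.5, x_6 = 3, y_6 = 4, z_6 = 7.75, x_7 = 0.75, y_7 = 4.25, z_7 = 1, w_7 = 4, h_7 = 3, x_8 = 0.25, y_8 = 8, z_8 = 6.25, w_8 = 3, h_8 = 3.25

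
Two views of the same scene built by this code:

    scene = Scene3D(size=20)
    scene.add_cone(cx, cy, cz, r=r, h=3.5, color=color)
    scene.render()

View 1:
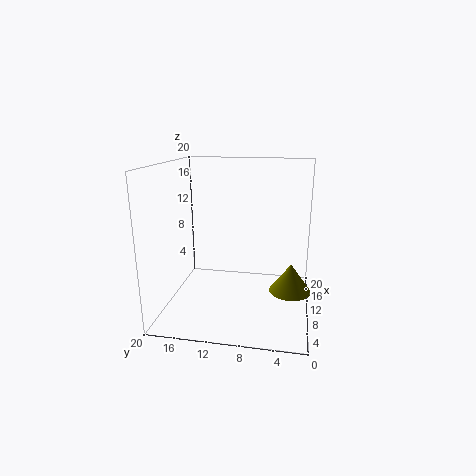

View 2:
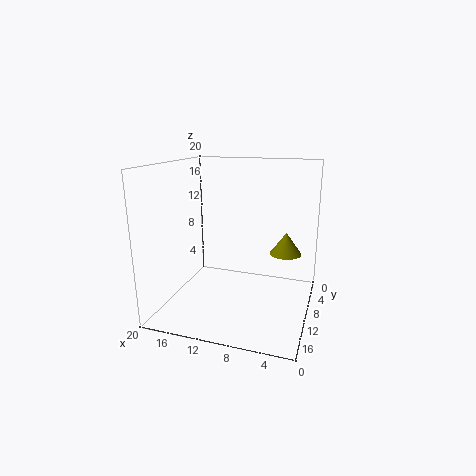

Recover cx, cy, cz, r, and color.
cx = 4.5, cy = 2.5, cz = 5.5, r = 2.5, color = 'olive'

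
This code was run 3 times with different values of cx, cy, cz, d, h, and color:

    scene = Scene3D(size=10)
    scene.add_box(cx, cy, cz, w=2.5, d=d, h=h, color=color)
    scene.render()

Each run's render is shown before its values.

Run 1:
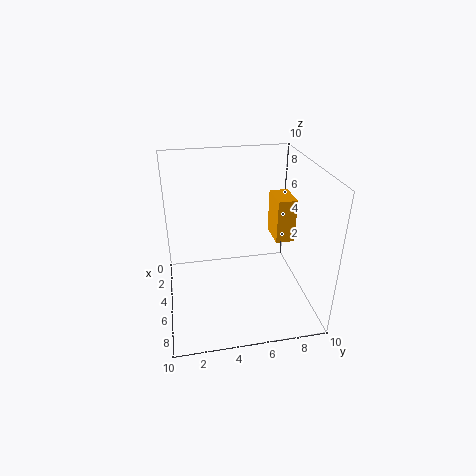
cx = 0.5
cy = 8.5
cz = 3
d = 1.5
h = 3.5
color = 'orange'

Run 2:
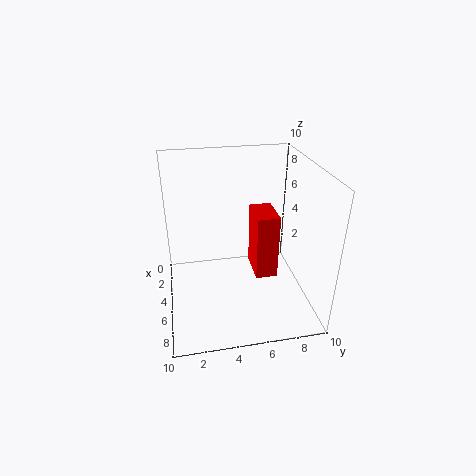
cx = 4
cy = 6
cz = 2.5
d = 1.5
h = 4.5
color = 'red'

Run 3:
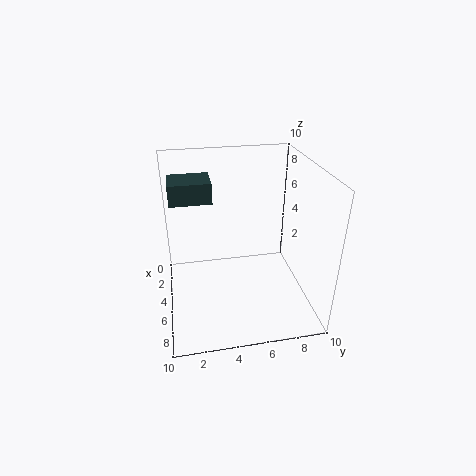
cx = 1
cy = 0.5
cz = 7
d = 3
h = 1.5
color = 'darkslategray'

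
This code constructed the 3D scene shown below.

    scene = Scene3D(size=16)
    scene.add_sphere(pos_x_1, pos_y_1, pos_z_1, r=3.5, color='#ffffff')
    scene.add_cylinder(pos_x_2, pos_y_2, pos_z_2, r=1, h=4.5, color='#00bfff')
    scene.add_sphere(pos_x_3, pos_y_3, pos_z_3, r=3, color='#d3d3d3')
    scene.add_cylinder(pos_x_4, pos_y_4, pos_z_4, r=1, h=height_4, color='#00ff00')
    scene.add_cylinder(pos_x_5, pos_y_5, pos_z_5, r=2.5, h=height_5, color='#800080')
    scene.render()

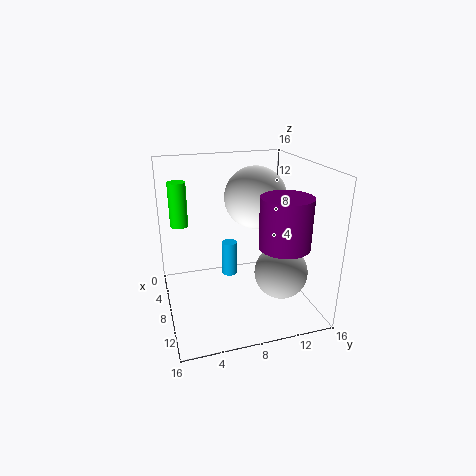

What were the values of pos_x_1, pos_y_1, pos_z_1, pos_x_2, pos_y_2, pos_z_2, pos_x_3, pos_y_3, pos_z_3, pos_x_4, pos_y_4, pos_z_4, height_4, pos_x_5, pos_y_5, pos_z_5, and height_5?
pos_x_1 = 6.5
pos_y_1 = 10.5
pos_z_1 = 12
pos_x_2 = 2.5
pos_y_2 = 8.5
pos_z_2 = 0.5
pos_x_3 = 10
pos_y_3 = 12.5
pos_z_3 = 4
pos_x_4 = 5
pos_y_4 = 2
pos_z_4 = 9
height_4 = 5
pos_x_5 = 13.5
pos_y_5 = 11
pos_z_5 = 9
height_5 = 5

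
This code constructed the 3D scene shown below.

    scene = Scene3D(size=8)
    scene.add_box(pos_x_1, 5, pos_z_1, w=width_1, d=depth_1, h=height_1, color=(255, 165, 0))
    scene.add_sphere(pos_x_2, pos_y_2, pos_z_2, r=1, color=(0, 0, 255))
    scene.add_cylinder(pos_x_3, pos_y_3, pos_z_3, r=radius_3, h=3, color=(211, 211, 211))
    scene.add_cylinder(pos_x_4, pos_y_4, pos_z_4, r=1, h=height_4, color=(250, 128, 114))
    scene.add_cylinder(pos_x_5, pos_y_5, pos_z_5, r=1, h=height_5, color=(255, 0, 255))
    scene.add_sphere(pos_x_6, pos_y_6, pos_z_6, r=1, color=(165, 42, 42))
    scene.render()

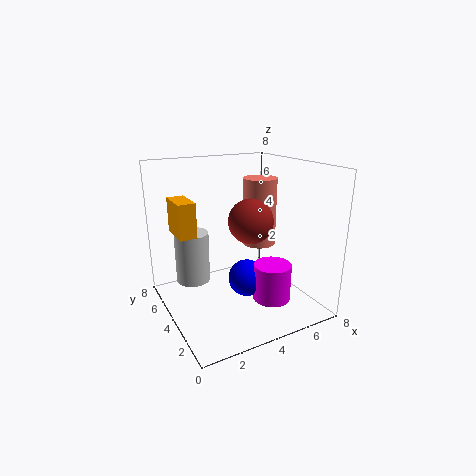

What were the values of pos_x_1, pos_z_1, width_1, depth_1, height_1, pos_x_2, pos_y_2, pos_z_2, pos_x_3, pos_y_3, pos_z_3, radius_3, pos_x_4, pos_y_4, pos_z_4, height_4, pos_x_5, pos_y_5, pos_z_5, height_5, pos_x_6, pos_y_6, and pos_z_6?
pos_x_1 = 1
pos_z_1 = 4
width_1 = 1
depth_1 = 2
height_1 = 2
pos_x_2 = 4
pos_y_2 = 3
pos_z_2 = 2
pos_x_3 = 2
pos_y_3 = 6
pos_z_3 = 1
radius_3 = 1
pos_x_4 = 6
pos_y_4 = 5
pos_z_4 = 3
height_4 = 4
pos_x_5 = 5
pos_y_5 = 2
pos_z_5 = 1
height_5 = 2
pos_x_6 = 3
pos_y_6 = 1
pos_z_6 = 6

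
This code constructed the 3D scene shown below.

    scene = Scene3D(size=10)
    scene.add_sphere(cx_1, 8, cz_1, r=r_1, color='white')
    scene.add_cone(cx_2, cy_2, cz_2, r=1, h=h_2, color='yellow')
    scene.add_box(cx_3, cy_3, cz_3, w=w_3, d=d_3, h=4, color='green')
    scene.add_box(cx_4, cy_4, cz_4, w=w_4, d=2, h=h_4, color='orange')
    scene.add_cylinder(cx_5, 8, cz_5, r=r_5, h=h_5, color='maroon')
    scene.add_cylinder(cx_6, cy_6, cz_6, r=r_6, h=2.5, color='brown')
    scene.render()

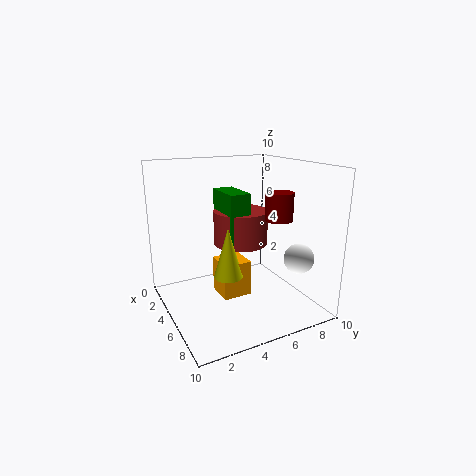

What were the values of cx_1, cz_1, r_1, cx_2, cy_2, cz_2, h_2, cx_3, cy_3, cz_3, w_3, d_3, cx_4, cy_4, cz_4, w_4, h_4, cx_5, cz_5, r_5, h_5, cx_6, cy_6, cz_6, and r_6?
cx_1 = 8; cz_1 = 4; r_1 = 1; cx_2 = 5.5; cy_2 = 4; cz_2 = 2.5; h_2 = 3.5; cx_3 = 2; cy_3 = 4.5; cz_3 = 4; w_3 = 3; d_3 = 1.5; cx_4 = 4; cy_4 = 3.5; cz_4 = 1; w_4 = 2; h_4 = 2.5; cx_5 = 5.5; cz_5 = 6; r_5 = 1; h_5 = 2; cx_6 = 3.5; cy_6 = 6; cz_6 = 4; r_6 = 2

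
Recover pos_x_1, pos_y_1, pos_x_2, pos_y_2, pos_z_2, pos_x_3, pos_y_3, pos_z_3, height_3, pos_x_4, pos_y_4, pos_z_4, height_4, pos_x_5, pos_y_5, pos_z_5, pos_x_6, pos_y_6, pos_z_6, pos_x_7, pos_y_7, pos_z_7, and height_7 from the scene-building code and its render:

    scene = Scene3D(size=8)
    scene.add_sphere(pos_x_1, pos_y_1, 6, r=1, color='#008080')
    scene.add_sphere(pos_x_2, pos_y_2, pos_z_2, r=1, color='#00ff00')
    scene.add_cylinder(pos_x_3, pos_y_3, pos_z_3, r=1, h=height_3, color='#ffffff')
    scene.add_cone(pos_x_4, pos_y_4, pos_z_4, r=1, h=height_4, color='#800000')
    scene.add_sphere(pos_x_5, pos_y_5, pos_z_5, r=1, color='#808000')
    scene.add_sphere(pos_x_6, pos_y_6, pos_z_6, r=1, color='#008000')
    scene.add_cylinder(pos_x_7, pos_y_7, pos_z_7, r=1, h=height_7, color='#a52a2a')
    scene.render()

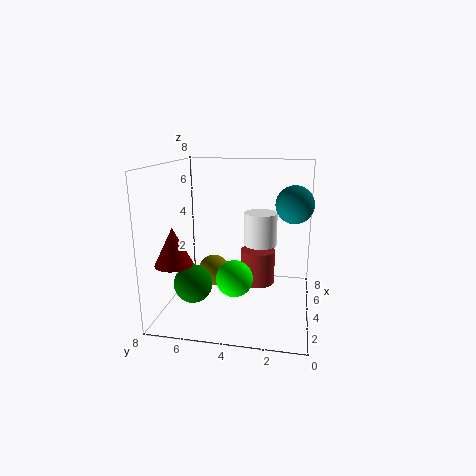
pos_x_1 = 4
pos_y_1 = 1
pos_x_2 = 3
pos_y_2 = 4
pos_z_2 = 2
pos_x_3 = 6
pos_y_3 = 3
pos_z_3 = 3
height_3 = 2
pos_x_4 = 2
pos_y_4 = 7
pos_z_4 = 3
height_4 = 2
pos_x_5 = 6
pos_y_5 = 6
pos_z_5 = 1
pos_x_6 = 2
pos_y_6 = 6
pos_z_6 = 2
pos_x_7 = 5
pos_y_7 = 3
pos_z_7 = 1
height_7 = 2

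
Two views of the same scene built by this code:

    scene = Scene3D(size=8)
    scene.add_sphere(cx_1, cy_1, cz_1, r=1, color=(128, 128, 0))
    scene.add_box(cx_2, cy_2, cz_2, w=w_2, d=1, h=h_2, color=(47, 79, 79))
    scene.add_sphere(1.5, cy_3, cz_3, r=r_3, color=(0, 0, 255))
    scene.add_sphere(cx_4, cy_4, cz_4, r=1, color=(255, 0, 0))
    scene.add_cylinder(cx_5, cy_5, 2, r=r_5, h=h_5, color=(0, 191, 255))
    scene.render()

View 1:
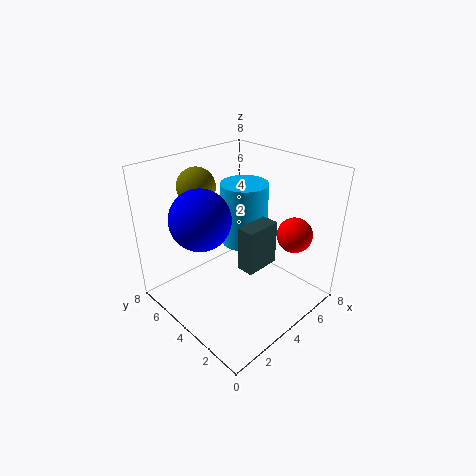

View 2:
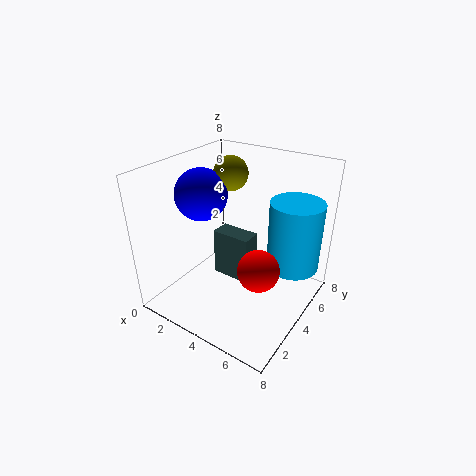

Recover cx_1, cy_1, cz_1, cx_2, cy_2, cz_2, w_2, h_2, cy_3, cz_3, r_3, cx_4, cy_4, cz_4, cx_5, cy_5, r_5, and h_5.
cx_1 = 2.5, cy_1 = 5.5, cz_1 = 7, cx_2 = 3.5, cy_2 = 2.5, cz_2 = 2.5, w_2 = 2, h_2 = 2.5, cy_3 = 4, cz_3 = 6, r_3 = 1.5, cx_4 = 6.5, cy_4 = 2, cz_4 = 4, cx_5 = 6.5, cy_5 = 6, r_5 = 1.5, h_5 = 4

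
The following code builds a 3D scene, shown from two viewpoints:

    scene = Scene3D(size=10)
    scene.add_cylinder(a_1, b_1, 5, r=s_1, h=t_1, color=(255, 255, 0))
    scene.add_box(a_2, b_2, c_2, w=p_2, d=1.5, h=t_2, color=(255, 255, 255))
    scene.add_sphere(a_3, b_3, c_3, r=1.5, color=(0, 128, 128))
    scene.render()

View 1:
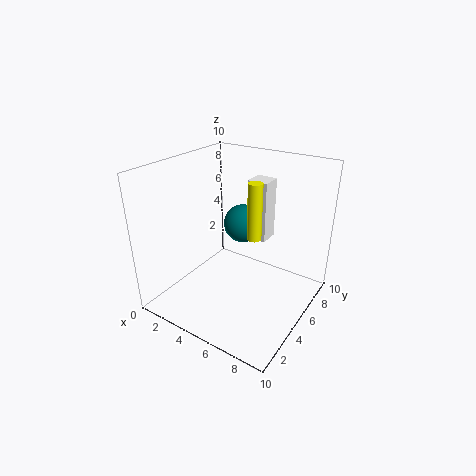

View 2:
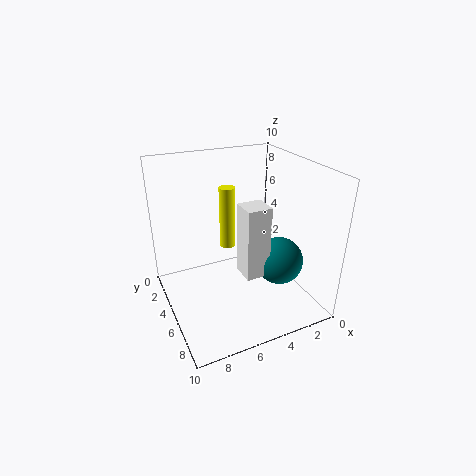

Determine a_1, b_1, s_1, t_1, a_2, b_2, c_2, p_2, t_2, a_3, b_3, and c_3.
a_1 = 6, b_1 = 5.5, s_1 = 0.5, t_1 = 4, a_2 = 4.5, b_2 = 7, c_2 = 4, p_2 = 1.5, t_2 = 4.5, a_3 = 3.5, b_3 = 8, c_3 = 4.5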